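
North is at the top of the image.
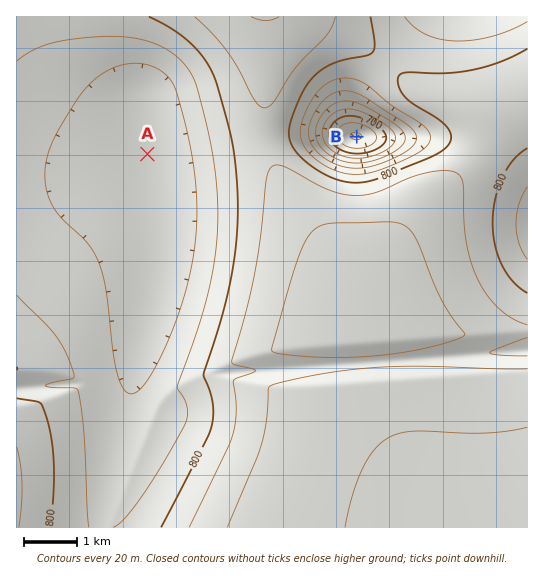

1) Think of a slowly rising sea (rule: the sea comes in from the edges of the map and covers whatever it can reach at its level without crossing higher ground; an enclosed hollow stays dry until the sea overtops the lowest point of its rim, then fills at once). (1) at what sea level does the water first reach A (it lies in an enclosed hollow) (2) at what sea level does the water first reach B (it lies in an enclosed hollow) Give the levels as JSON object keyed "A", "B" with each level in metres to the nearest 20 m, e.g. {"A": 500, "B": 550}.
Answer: {"A": 760, "B": 800}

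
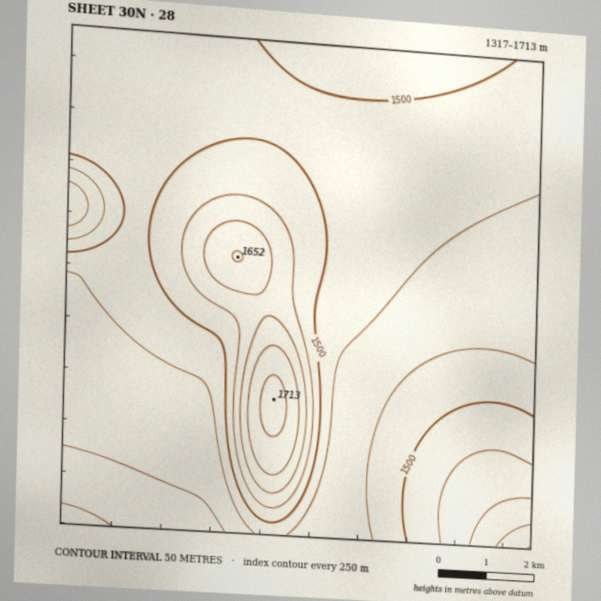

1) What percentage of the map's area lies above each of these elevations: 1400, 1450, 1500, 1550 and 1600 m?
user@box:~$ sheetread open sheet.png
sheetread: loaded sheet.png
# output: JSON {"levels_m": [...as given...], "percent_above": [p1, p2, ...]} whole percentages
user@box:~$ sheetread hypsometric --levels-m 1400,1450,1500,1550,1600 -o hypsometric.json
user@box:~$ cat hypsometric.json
{"levels_m": [1400, 1450, 1500, 1550, 1600], "percent_above": [96, 74, 32, 15, 7]}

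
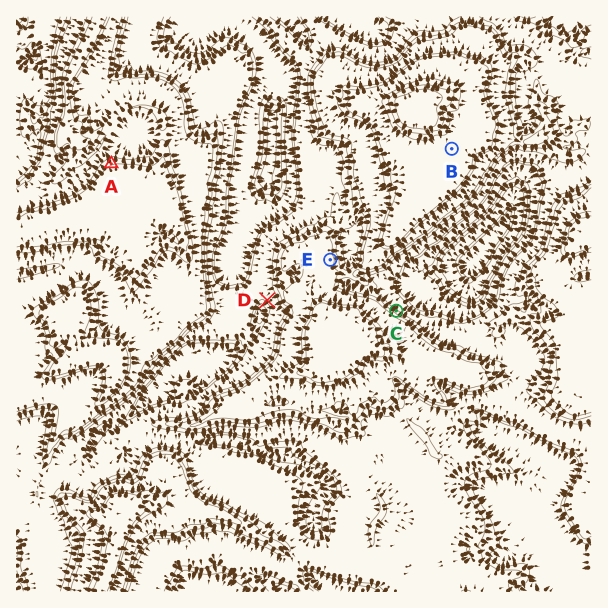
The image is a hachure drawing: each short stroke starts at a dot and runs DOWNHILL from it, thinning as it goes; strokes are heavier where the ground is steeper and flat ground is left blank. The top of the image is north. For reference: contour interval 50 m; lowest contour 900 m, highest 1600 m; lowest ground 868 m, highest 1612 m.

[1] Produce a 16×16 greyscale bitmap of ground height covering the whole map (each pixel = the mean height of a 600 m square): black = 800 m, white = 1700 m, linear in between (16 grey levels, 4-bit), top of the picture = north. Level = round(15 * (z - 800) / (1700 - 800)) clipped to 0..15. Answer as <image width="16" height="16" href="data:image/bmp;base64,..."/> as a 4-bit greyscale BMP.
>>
<image width="16" height="16" href="data:image/bmp;base64,Qk32AAAAAAAAAHYAAAAoAAAAEAAAABAAAAABAAQAAAAAAIAAAAATCwAAEwsAABAAAAAAAAAAAAAAABEREQAiIiIAMzMzAERERABVVVUAZmZmAHd3dwCIiIgAmZmZAKqqqgC7u7sAzMzMAN3d3QDu7u4A////AHioZndnd3dVeLmIh3d3dlZ4q5h3Z3d1V3d4l3Z3d3ZWiXeHh4h3dniZp2iZqZmIiau5Znm7qZiJq6mYebuXZ4maqph5mXU2maq7p2iYliOKu7u4Voi6c2qau6hVebumaIuqqFWJvLmIiqqXZZvdyYd6mHdmmau5d3mnZmZ2eJh2"/>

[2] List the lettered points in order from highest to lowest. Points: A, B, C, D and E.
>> B A E C D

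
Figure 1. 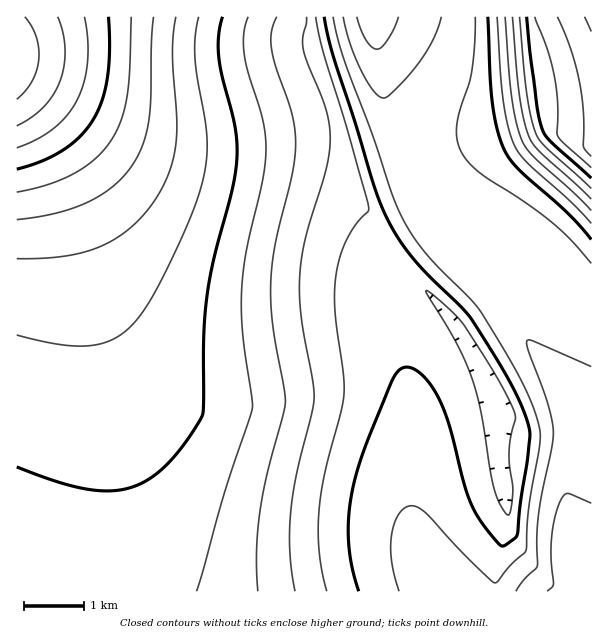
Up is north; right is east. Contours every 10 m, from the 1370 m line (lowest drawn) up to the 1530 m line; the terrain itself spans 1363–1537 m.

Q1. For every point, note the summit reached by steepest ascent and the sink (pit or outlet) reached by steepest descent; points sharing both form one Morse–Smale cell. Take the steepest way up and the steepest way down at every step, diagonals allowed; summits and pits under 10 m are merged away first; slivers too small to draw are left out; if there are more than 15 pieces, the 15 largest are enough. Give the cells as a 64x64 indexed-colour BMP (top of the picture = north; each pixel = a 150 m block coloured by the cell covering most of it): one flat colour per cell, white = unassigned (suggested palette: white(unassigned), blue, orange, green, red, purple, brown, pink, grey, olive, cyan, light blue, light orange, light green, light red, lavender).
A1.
<image width="64" height="64" href="data:image/bmp;base64,Qk12CAAAAAAAAHYAAAAoAAAAQAAAAEAAAAABAAQAAAAAAAAIAAATCwAAEwsAABAAAAAAAAAA////ALR3HwAOf/8ALKAsACgn1gC9Z5QAS1aMAMJ34wB/f38AIr28AM++FwDox64AeLv/AIrfmACWmP8A1bDFABEREREREREREREREREREREREREREREREREREREREREzERERERERERERERERERERERERERERERERERERERERETMRERERERERERERERERERERERERERERERERERERERERMxERERERERERERERERERERERERERERERERERERERERMzEREREREREREREREREREREREREREREREREREREREREzMRERERERERERERERERERERERERERERERERERERERETMxERERERERERERERERERERERERERERERERERERERERMzEREREREREREREREREREREREREREREREREREREREREzMRERERERERERERERERERERERERERERERERERERERETMxERERERERERERERERERERERERERERERERERERERERMzEREREREREREREREREREREREREREREREREREREREREzMRERERERERERERERERERERERERERERERERERERERERMxEREREREREREREREREREREREREREREREREREREREREzERERERERERERERERERERERERERERERERERERERERETMRERERERERERERERERERERERERERERERERERERERERMxEREREREREREREREREREREREREREREREREREREREREzERERERERERERERERERERERERERERERERERERERERETMRERERERERERERERERERERERERERERERERERERERERMxEREREREREREREREREREREREREREREREREREREREREzEREREREREREREREREREREREREREREREREREREREREzMRERERERERERERERERERERERERERERERERERERERETMxERERERERERERERERERERERERERERERERERERERERMzERERERERERERERERERERERERERERERERERERERERMzMREREREREREREREREREREREREREREREREREREREREzMxEREREREREREREREREREREREREREREREREREREREzMzEREREREREREREREREREREREREREREREREREREREzMzMRERERERERERERERERERERERERERERERERERERETMzMxERERERERERERERERERERERERERERERERERERETMzMzERERERERERERERERERERERERERERERERERERERMzMzMRERERERERERERERERERERERERERERERERERERMzMzMxERERERERERERERERERERERERERERERERERERMzMzMzERERERERERERERERERERERERERERERERERERMzMzMzMREREREREREREREREREREREREREREREREREREzMzMzMxEREREREREREREREREREREREREREREREREREzMzMzMzEREREREREREREREREREREREREREREREREREzMzMzMzMREREREREREREREREREREREREREREREREREzMzMzMzMxEREREREREREREREREREREREREREREREREzMzMzMzMzEREREREREREREREREREREREREREREREREzMzMzMzMzMREREREREREREREREREREREREREREREREzMzMzMzMzMxEREREREREREREREREREREREREREREREzMzMzMzMzMzEREREREREREREREREREREREREREREREzMzMzMzMzMzMREREREREREREREREREREREREREREREzMzMzMzMzMzMxERERERERERERERERERERERERERERETMzMzMzMzMzMzERERERERERERERERERERERERERERETMzMzMzMzMzMzMRERERERERERERERERERERERERERERMzMzMzMzMzMzMxERERERERERERERERERERERERIhERMzMzMzMzMzMzMzEREREREREREREREREREREREiIiIiEzMzMzMzMzMzMzMRERERERERERERERERERIiIiIiIiIkQzMzMzMzMzMzMxERERERERERESIiIiIiIiIiIiIiIkRERDMzMzMzMzMzERERERERERIiIiIiIiIiIiIiIiIiRERERDMzMzMzMzMREREREREiIiIiIiIiIiIiIiIiIiJEREREREMzMzMzMxERERERIiIiIiIiIiIiIiIiIiIiIkREREREREQzMzMzERERERIiIiIiIiIiIiIiIiIiIiIkREREREREREREREQRERESIiIiIiIiIiIiIiIiIiIiIiRERERERERERERERBEREiIiIiIiIiIiIiIiIiIiIiIiJEREREREREREREREEREiIiIiIiIiIiIiIiIiIiIiIiIkREREREREREREREQRIiIiIiIiIiIiIiIiIiIiIiIiIiRERERERERERERERCIiIiIiIiIiIiIiIiIiIiIiIiIiJEREREREREREREREIiIiIiIiIiIiIiIiIiIiIiIiIiJEREREREREREREREQiIiIiIiIiIiIiIiIiIiIiIiIiIkRERERERERERERERCIiIiIiIiIiIiIiIiIiIiIiIiIiREREREREREREREREIiIiIiIiIiIiIiIiIiIiIiIiIiJEREREREREREREREQiIiIiIiIiIiIiIiIiIiIiIiIiIkRERERERERERERERCIiIiIiIiIiIiIiIiIiIiIiIiIiRERERERERERERERE"/>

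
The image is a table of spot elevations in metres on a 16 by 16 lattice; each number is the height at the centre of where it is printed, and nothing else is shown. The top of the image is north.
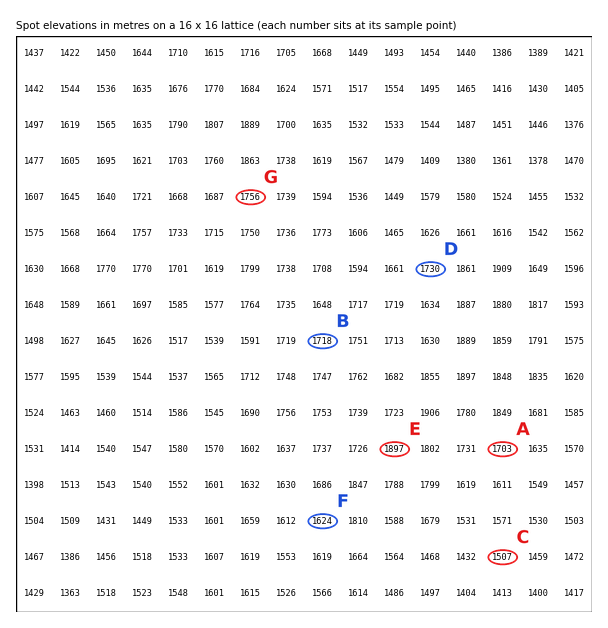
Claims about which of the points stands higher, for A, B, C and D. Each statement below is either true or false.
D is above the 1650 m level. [true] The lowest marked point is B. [false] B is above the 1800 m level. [false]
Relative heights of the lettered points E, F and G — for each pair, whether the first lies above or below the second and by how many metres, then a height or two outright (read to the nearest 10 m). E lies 280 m above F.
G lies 140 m above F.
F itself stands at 1620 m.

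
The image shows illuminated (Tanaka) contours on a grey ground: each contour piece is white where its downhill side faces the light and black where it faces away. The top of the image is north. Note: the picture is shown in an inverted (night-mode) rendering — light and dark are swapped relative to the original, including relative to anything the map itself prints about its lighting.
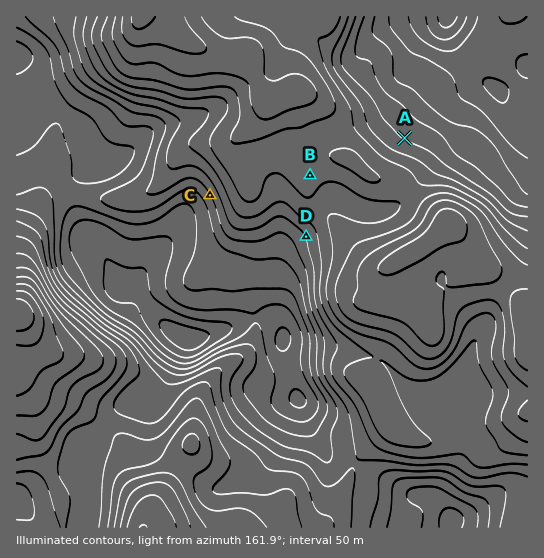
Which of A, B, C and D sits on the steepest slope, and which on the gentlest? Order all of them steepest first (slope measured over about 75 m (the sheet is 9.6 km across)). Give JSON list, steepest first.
["C", "D", "A", "B"]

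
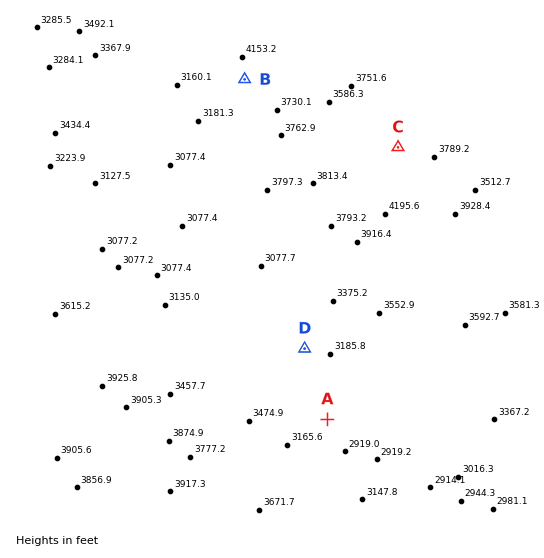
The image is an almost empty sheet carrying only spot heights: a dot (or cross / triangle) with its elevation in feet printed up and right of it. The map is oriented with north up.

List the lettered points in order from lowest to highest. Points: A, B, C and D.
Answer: A D C B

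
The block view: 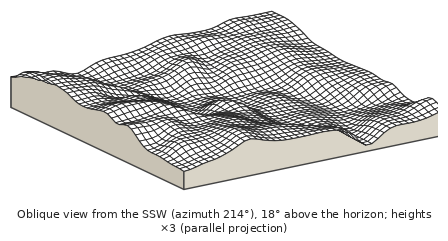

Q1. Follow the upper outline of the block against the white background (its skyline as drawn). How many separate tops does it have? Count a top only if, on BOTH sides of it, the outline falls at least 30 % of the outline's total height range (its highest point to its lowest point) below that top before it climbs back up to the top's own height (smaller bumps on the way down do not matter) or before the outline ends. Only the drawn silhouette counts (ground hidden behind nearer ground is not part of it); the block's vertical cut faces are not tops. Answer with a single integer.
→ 1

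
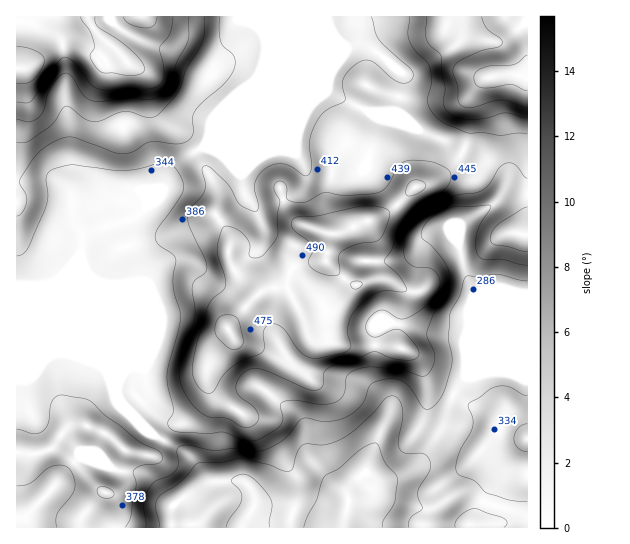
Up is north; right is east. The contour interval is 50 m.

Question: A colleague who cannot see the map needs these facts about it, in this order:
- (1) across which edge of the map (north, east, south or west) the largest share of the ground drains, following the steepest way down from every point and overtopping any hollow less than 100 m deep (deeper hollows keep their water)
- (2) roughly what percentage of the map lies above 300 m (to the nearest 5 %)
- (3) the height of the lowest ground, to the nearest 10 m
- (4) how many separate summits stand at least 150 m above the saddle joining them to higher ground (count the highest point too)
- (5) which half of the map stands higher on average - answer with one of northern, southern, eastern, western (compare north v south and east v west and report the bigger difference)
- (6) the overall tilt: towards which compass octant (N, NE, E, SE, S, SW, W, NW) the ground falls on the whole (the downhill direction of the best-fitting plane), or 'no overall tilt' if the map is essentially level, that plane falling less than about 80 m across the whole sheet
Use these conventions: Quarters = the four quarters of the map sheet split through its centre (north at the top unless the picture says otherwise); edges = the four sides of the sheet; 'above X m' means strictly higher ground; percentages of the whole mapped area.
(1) The largest share of the runoff leaves by the southern edge.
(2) About 85 % of the map lies above 300 m.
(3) About 160 m is the lowest elevation on the sheet.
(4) Counting only tops that stand 150 m proud, the map has 2 summits.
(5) Taken as a whole, the northern half is higher than the southern.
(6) Overall the map slopes down towards the south.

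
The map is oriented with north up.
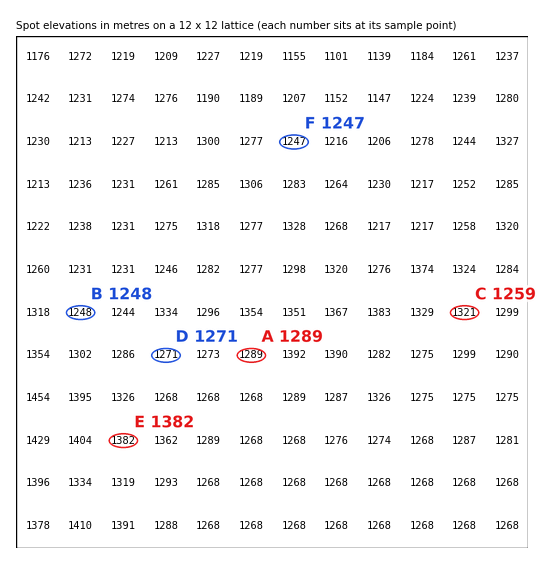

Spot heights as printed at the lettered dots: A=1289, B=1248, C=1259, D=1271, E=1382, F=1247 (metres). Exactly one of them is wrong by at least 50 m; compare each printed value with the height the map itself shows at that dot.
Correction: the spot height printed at C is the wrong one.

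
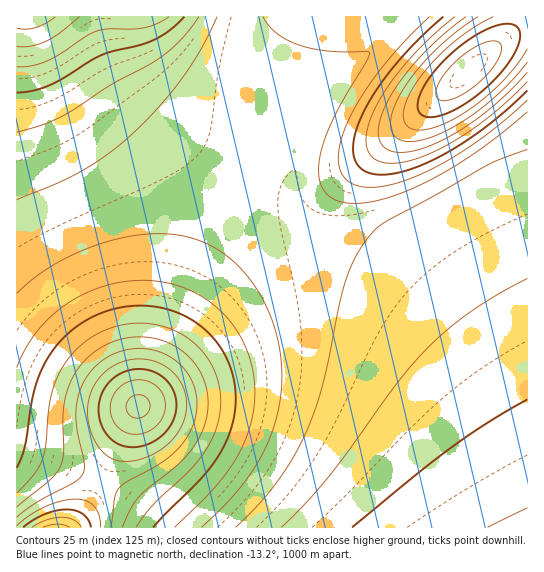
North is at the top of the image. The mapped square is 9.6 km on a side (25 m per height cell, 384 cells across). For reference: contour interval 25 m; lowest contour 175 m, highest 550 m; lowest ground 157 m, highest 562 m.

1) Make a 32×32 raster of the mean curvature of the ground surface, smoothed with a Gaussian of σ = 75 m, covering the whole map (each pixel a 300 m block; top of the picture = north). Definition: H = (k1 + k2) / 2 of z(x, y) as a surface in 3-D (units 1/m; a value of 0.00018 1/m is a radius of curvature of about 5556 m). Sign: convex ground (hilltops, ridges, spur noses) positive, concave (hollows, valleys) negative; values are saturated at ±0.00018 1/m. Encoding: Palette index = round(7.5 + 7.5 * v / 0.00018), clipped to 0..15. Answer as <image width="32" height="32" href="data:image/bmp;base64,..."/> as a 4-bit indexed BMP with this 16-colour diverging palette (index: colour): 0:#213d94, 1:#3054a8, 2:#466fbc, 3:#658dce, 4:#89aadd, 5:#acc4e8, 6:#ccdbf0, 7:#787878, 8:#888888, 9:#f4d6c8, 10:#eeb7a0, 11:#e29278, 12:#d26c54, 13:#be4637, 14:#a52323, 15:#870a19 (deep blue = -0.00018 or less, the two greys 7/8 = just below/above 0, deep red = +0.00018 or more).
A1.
<image width="32" height="32" href="data:image/bmp;base64,Qk12AgAAAAAAAHYAAAAoAAAAIAAAACAAAAABAAQAAAAAAAACAAATCwAAEwsAABAAAAAAAAAAlD0hAKhUMAC8b0YAzo1lAN2qiQDoxKwA8NvMAHh4eACIiIgAyNb0AKC37gB4kuIAVGzSADdGvgAjI6UAGQqHAGneyYd3d3d3d3d3d3d3d3dFeIiHd3d3d3d3d3d3d3d3VVZ3d3d3d3d3d3d3d3d3d1VWZ3iHd3d3d3d3d3d3d3dmZniJmId3d3d3d3d3d3d3ZmeJvLqYd3d3d3d3d3d3d3d4m+/8qId3d3d3d3d3d3d3eKz//rmHd3d3d3d3d3d3d3ic//25h3d3d3d3d3d3d3d4ms3bmHd3d3d3d3d3d3d3d4maqYh3d3d3d3d3d3d3d3d4iIh3d3d3d3d3d3d3d3d3d3d3d3d3d3d3d3d3d3d3d3d3d3d3d3d3d3d3d3d3d3d3d3d3d3d3d3d3d3d3d3d3d3d3d3d3d3d3d3d3d3d3d3d3d3d3d3d3d3d3d3d3d3d3d3d3d3d3d3d3d3d3d3d3d3d3d3d3d3Zmd3d3d3eHd3d3d3d3d3d3ZURXd3d3iHd3d3d3d3d2eIhlM1d3d4iIiHd3d3d3dniamGMSZ3eIiIiIiIh3d3Zoq7uXQRR3iIiIiIiIiId2V5vdyoUgN4iIiIiIiIiIh0V63v7JUgKIiIiIiIiIiIhjWL7//ZYwiIiIiIiIiIiIdCWM///ac3iIiIiIiIiIiIciWM///qd3iIiIiIiIiIiIYSWc///rd4iZiIiZmIiIiHUSWM///mZ4mYiImZmIiIiHUBSL7/9VeJmHeJqpiIiIiHUBR73/"/>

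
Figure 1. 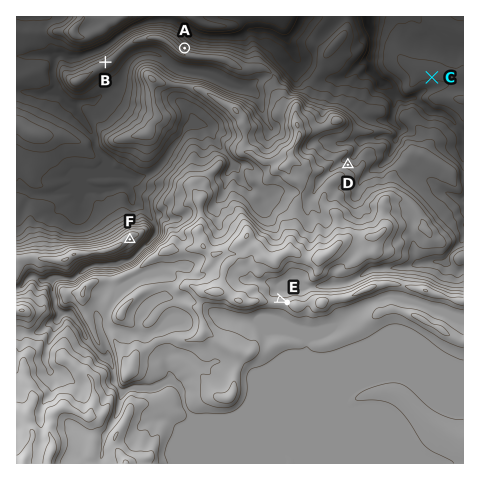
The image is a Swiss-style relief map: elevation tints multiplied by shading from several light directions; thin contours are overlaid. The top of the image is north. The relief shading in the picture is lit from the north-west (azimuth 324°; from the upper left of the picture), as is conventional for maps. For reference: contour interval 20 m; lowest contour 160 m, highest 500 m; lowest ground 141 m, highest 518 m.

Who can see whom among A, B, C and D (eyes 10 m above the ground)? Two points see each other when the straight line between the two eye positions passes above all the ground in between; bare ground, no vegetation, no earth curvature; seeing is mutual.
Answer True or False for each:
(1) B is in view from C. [False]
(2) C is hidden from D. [False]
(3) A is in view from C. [True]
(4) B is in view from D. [False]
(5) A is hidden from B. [True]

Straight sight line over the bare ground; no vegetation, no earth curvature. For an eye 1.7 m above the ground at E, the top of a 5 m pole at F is hidden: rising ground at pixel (263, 293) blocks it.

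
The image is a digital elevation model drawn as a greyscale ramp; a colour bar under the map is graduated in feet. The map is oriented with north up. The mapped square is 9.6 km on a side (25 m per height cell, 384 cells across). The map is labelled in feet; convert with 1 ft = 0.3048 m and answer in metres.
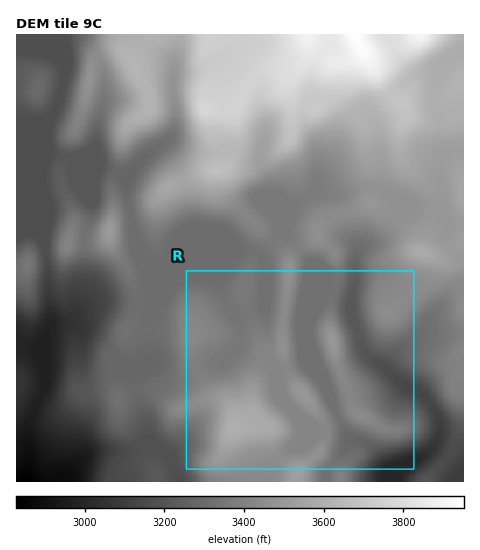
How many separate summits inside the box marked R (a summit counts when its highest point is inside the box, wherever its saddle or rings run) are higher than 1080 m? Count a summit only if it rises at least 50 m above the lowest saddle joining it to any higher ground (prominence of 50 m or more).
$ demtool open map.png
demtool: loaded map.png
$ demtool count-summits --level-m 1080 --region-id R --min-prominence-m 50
1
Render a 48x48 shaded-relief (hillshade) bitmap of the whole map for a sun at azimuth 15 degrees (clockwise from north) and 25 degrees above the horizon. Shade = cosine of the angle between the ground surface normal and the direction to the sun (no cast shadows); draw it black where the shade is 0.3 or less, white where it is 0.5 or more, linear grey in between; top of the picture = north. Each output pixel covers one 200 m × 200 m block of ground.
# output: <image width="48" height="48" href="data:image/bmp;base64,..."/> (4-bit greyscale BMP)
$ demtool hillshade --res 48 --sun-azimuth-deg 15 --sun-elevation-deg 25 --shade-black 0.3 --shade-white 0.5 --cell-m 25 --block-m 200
<image width="48" height="48" href="data:image/bmp;base64,Qk32BAAAAAAAAHYAAAAoAAAAMAAAADAAAAABAAQAAAAAAIAEAAATCwAAEwsAABAAAAAAAAAAAAAAABEREQAiIiIAMzMzAERERABVVVUAZmZmAHd3dwCIiIgAmZmZAKqqqgC7u7sAzMzMAN3d3QDu7u4A////AGd3d3iJmYiapzATVniIiqqIvJiJme/YeXd3d3iZmYirp0JFV3iIm8pnzIZmec7ZiHd2ZmeJmZm7l2iXZnd3retnzJYxE2nLh4dmZmVWd4mpdnmXZVVWi8u5q7kwAAOKl4dmZlQyNHiGRWd3ZlVVaJq6qYUQAAJphndmVUMzNXh0M0Z3iId4mqmbpjE2h2eIdXd2ZUNFV4dkMjVomqq9/JeMpDWt/t22M3iYdURVZ4dVZlVnm7vv+mWuhYzv//+zAYiahVZWeZdXu6h4vcz+t1nsd73d7/1wA5iah4h3q6iKvMu83t3blp/6aLzd7cgxR6qpmaqIq6qqqavO7c3Kmv/Ias7+yWMTeMupmruYqpqqmIq83M26nP2WbP/9hCIlicypirqYmZmZh3mqu8upi9qEff/IVEVomcuZibqZmIiId3iZmrqpe7ljnutkVniaqamZibqqh4iHd3iIiZqpm6lVvsczR4maqYeJirq6iJmIiImZmZq6rKhp77UzNXmZmWVoiamaqpmZiJqquqq6q6id/5QzRWiYhyNXZ4iKuqmZmaq8ypu6qqm+/XRGd2eIdhNmVniJqZmZmru8qJqpmamtynV5mHZ3dyWHV3eId4mZq8zMqJmYmambqXeaqYZWeFeXZ3d2VomZm83LqZmYiJmZmIiaqZhlaWeHVWZkNYmZmru6qqqYeZqZmIeZmIh2Z4iXMkQyJqqZmZmZmqqYiqqXeHaIh2VVZru3ISIQKLqZmZmZmqqXnKhlaHeIdURXmO/XM0QgSrmImZmZmamIrZU2qXmphnirqO/IeIhTa6h4mZmZmXZou4VZuXeIibzLqLyoq6qXm6dneZmZl1V5qYial1VWisy6qZqZrLvMzJZVVnd2VFiqmZqpdlRGiqqqmZmZm+7u7IQ0REQiNIu6mau6mGVomqqph5mYi/7M7IVEQyESNqypmZvMuoeJmZmZhpmYe9qa3JiGVDIjRomZiIq6qZmqmHeJh5mXi6mJy6q6h2QzRERnZ3mYh4mYdmeZiJmYmpmbuavNyoVERUNEVniIdmd3ZniYiZmZqpmahove7JiIiIdTNWh3d3d3Z4mYmpmaqImXM2m97Kqrupl0Ild2d3eHeJmZmpmZc0eEETWL3KiJmYmHMldmZmeHZ4iIiZmYUiVzEiI2mWVXd4iIdmVVVWd2Znd3d5mYh2ZURTACVTJGVXh3eHMkVWh2ZmZ3d5iIqoZmeXQiRBFFVnZlZ3MjVniGd3iYiHZXqodnm6hndBN4iIZDV3ZlVoh2eJqpmWRXmYd4mZiblDeqqZdTR4mHVWdmiqqpiHd4mYd3ZVespWmqqpdmZ4h2ZEMlm7qpmImqmZiHQ0i7l4qqqqh3eHZURDAEirqpmZrMuZmWM2m6mHiqqqmIiHVURDI1Z5qqqrzuuYmVJYqqh2eaqaqZmXZndkR4dleJqszLqGmUN6qpdmeJmZqqmHeJl2erlSJHmqqpmHqVeqqXZmeImZmZh2eKlnvcljAUaJmZmIuXm6mHZmiImZmYh2eZdYzrhjETWA=="/>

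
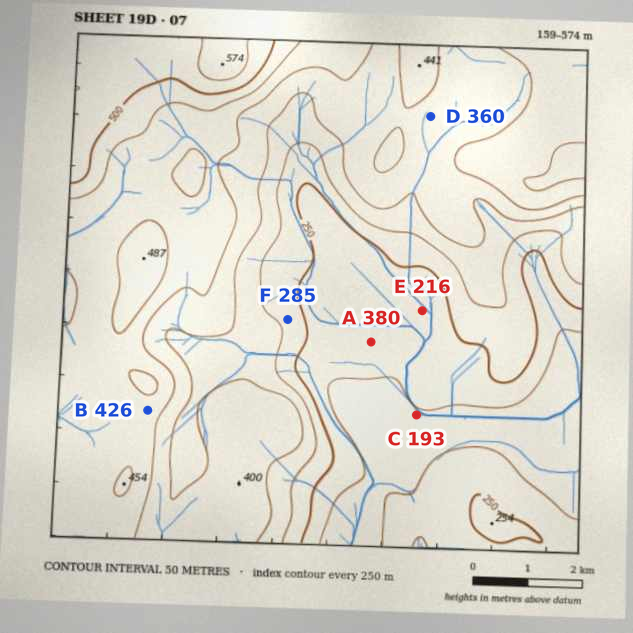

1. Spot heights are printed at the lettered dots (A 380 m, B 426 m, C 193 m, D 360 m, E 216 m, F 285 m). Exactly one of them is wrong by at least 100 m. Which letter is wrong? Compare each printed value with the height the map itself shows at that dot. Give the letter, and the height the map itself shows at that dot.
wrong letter A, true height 230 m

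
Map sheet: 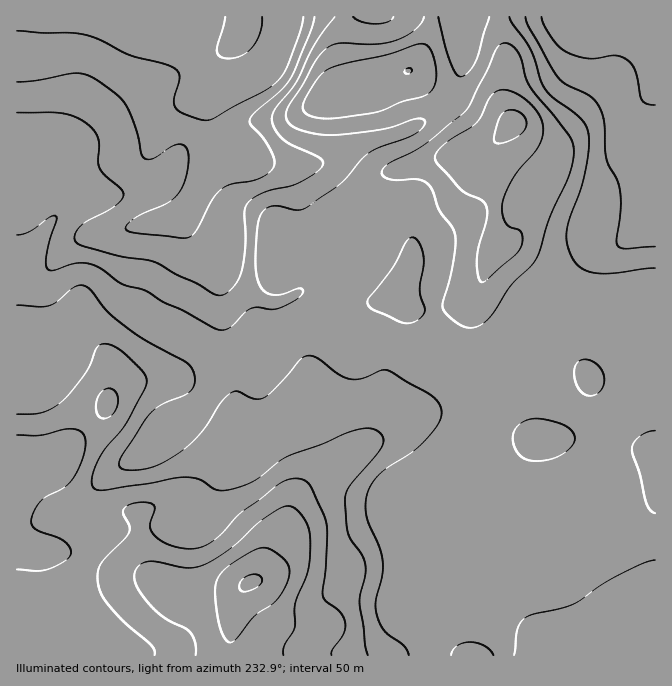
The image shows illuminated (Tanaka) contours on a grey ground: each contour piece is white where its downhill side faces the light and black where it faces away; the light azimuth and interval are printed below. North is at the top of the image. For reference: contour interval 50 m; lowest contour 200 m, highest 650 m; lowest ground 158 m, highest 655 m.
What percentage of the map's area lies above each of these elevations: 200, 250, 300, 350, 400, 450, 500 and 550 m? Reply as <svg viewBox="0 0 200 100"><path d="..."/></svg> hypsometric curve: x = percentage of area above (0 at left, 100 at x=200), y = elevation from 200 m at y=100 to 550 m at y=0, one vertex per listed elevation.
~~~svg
<svg viewBox="0 0 200 100"><path d="M194 100l-13-14-16-15-18-14-69-14-38-14-22-15-10-14"/></svg>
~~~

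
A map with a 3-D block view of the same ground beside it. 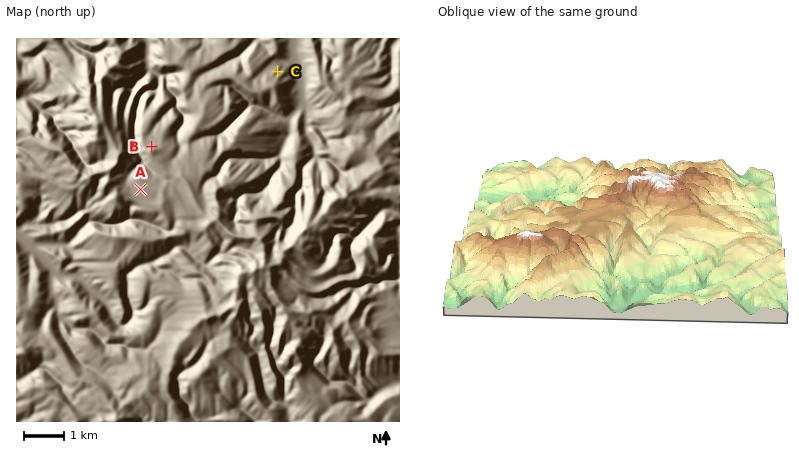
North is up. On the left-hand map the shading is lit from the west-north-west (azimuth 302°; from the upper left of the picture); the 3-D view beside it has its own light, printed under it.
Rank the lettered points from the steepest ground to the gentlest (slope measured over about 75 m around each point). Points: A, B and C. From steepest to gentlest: C B A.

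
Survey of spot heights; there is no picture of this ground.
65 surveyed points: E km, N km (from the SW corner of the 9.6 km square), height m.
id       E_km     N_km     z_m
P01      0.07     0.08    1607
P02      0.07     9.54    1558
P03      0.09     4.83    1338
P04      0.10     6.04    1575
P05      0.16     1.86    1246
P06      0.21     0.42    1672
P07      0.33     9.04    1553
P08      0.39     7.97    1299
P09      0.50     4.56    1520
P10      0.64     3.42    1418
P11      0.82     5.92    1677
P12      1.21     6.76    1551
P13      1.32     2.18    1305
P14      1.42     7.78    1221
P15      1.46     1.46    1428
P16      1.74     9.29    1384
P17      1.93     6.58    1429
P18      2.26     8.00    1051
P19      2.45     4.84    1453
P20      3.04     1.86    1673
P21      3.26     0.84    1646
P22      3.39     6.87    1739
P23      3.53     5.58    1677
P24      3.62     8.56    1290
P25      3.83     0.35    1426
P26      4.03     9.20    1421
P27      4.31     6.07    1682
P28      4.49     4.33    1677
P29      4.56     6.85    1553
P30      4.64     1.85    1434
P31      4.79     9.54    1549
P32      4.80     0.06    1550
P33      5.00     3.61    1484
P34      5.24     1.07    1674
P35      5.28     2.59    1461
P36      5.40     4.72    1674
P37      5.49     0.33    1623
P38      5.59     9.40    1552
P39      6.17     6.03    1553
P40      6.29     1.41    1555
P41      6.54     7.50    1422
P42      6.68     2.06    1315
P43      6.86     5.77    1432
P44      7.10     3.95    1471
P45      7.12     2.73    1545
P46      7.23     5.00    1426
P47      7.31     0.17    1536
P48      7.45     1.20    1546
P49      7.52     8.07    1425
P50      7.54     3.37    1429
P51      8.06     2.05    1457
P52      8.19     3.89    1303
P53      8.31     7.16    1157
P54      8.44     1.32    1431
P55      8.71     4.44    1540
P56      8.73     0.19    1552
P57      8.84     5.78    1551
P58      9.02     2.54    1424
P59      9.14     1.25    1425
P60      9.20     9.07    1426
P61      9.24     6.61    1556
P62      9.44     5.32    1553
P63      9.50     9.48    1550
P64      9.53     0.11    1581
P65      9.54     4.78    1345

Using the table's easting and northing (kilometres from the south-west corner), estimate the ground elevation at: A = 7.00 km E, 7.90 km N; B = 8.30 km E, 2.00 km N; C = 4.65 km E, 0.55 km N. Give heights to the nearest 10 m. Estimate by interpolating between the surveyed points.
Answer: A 1420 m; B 1460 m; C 1670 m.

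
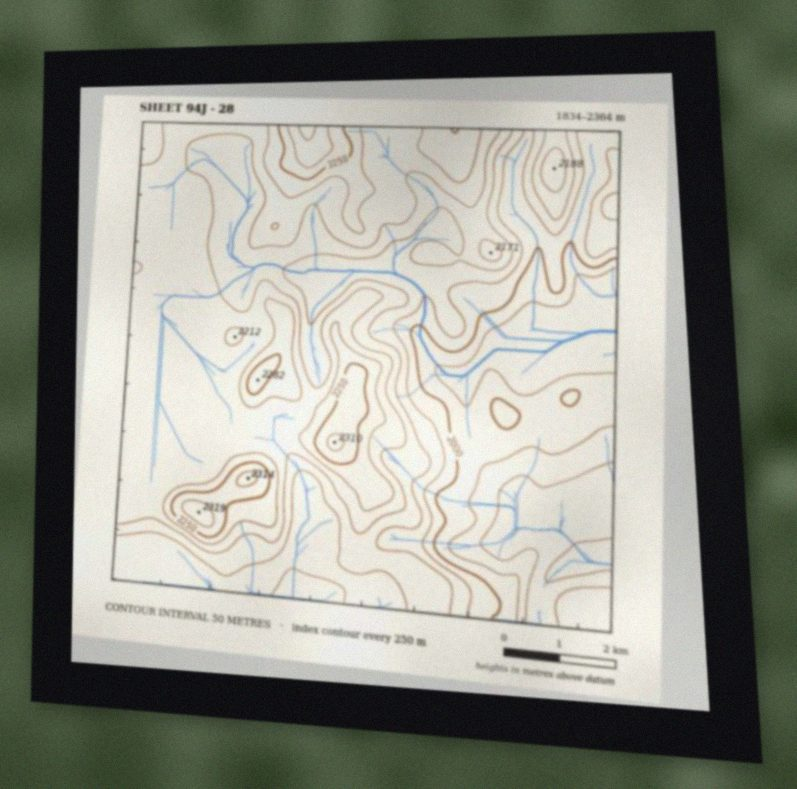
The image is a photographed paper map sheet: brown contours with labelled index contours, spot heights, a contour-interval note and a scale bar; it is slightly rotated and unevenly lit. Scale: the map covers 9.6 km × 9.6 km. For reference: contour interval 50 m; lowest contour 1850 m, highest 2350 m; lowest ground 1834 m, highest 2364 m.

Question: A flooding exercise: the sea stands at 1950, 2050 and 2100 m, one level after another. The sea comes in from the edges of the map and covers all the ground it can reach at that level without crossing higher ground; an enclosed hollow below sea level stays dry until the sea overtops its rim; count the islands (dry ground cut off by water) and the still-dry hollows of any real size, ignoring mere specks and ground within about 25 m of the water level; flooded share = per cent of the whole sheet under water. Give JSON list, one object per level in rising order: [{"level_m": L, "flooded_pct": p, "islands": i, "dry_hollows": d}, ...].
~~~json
[{"level_m": 1950, "flooded_pct": 13, "islands": 0, "dry_hollows": 0}, {"level_m": 2050, "flooded_pct": 28, "islands": 0, "dry_hollows": 0}, {"level_m": 2100, "flooded_pct": 42, "islands": 0, "dry_hollows": 0}]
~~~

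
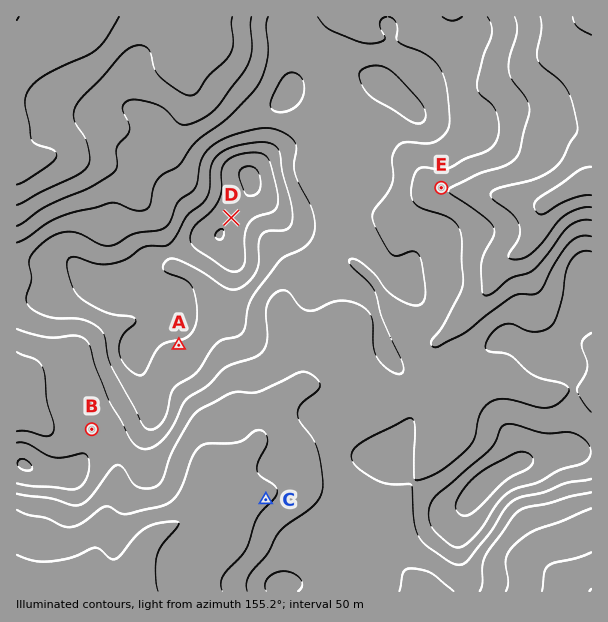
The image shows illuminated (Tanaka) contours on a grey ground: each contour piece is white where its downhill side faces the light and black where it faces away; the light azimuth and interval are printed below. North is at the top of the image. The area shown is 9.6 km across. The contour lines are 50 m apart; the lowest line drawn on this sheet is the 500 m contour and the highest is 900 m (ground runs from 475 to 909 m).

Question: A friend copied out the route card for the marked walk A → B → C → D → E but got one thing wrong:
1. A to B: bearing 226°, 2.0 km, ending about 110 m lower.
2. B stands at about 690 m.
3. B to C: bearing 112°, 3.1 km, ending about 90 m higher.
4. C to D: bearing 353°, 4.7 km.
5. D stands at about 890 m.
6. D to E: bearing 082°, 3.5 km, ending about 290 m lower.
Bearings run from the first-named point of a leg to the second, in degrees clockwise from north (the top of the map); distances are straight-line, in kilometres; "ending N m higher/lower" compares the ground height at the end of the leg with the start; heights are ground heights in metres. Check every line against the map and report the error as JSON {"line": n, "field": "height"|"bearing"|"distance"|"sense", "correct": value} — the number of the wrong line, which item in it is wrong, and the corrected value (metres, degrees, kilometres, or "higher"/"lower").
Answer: {"line": 3, "field": "sense", "correct": "lower"}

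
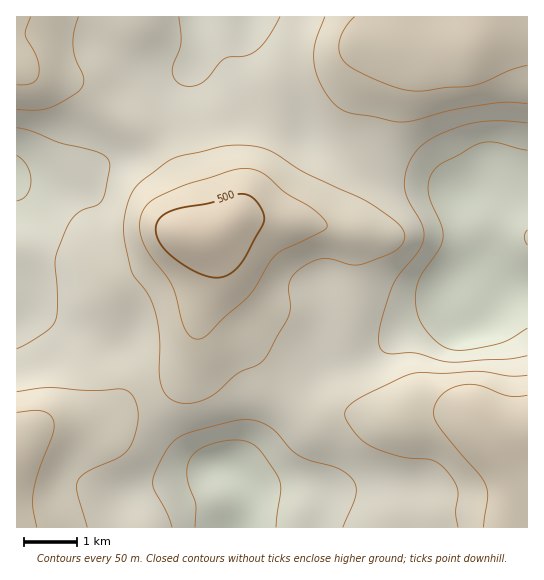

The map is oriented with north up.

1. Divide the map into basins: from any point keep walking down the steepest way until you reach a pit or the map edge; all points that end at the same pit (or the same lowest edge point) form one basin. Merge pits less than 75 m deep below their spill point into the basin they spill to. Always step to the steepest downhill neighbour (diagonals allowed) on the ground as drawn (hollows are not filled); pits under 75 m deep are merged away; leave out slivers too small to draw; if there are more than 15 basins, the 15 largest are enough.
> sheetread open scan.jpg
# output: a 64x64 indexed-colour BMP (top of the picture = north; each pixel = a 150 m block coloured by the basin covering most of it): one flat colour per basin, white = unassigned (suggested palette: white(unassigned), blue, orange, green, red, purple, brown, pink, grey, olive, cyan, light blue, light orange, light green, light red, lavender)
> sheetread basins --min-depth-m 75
<image width="64" height="64" href="data:image/bmp;base64,Qk12CAAAAAAAAHYAAAAoAAAAQAAAAEAAAAABAAQAAAAAAAAIAAATCwAAEwsAABAAAAAAAAAA////ALR3HwAOf/8ALKAsACgn1gC9Z5QAS1aMAMJ34wB/f38AIr28AM++FwDox64AeLv/AIrfmACWmP8A1bDFACIiIiIiIiIiIiIiIiIiIiIiIiIiIiIiIiIiIiIiIiIiIiIiIiIiIiIiIiIiIiIiIiIiIiIiIiIiIiIiIiIiIiIiIiIiIiIiIiIiIiIiIiIiIiIiIiIiIiIiIiIiIiIiIiIiIiIiIiIiIiIiIiIiIiIiIiIiIiIiIiIiIiIiIiIiIiIiIiIiIiIiIiIiIiIiIiIiIiIiIiIiIiIiIiIiIiIiIiIiIiIiIiIiIiIiIiIiIiIiIiIiIiIiIiIiIiIiIiIiIiIiIiIiIiIiIiIiIiIiIiIiIiIiIiIiIiIiIiIiIiIiIiIiIiIiIiIiIiIiIiIiIiIiIiIiIiIiIiIiIiIiIiIiIiIiIiIiIiIiIiIiIiIiIiIiIiIiIiIiIiIiIiIiIiIiIiIiIiIiIiIiIiIiIiIiIiIiIiIiIiIiIiIiIiIiIiIiIiIiIiIiIiIiIiIiIiIiIiIiIiIiIiIiIiIyIiIiIiIiIiIiIiIiIiIiIiIiIiIiIiIiIiIiIiIiIjMyIiIiIiIiIiIiIiIiIiIiIiIiIiIiIiIiIiIiIRERMzMzMzMzIiIiIiIiIiIiIiIiIiIiIiIhIiIiIiIREREzMzMzMzMyIiIiIiIiIiIiIiIRERERERERERERERERETMzMzMzMzMiIiIiIiIiIiIiIRERERERERERERERERERMzMzMzMzMzMiIiIiIiIiIiIREREREREREREREREREREzMzMzMzMzMzMyIiIiIiIiERERERERERERERERERERETMzMzMzMzMzMzMiIiIiIiERERERERERERERERERERERMzMzMzMzMzMzMzIiIiIiEREREREREREREREREREREREzMzMzMzMzMzMzMyIiIiIRERERERERERERERERERERETMzMzMzMzMzMzMzIiIiIRERERERERERERERERERERERMzMzMzMzMzMzMzMiIiIhEREREREREREREREREREREREzMzMzMzMzMzMzMzIiIhERERERERERERERERERERERETMzMzMzMzMzMzMzMiIRERERERERERERERERERERERERMzMzMzMzMzMzMzMyIREREREREREREREREREREREREREzMzMzMzMzMzMzMzIRERERERERERERERERERERERERETMzMzMzMzMzMzMzMhERERERERERERERERERERERERERMzMzMzMzMzMzMzMzEREREREREREREREREREREREREREzMzMzMzMzMzMzMzMRERERERERERERERERERERERERETMzMzMzMzMzMzMzMxERERERERERERERERERERERERERMzMzMzMzMzMzMzMzMREREREREREREREREREREREREREzMzMzMzMzMzMzMzMxERERERERERERERERERERERERETMzMzMzMzMzMzMzMzERERERERERERERERERERERERERMzMzMzMzMzMzMzMzEREREREREREREREREREREREREREzMzMzMzMzMzMzMzMRERERERERERERERERERERERERETMzMzMzMzMzMzMzERERERERERERERERERERERERERERMzMzMzMzMzMzMzMREREREREREREREREREREREREREREzMzMzMzMzMzMzMRERERERERERERERERERERERERERETMzMzMzMzMzMzMxERERERERERERERERERERERERERERMzMzMzMzMzMzMzEREREREREREREREREREREREREREREzMzMzMzMzMzMzMRERERERERERERERERERERERERERETMzMzMzMzMzMzMxERERERERERERERERERERERERERERMzMzMzMzMzMzMxEREREREREREREREREREREREREREREzMzMzMzMzMzMzERERERERERERERERERERERERERERETMzMzMzMzMzMzERERERERERERERERERERERERERERERMzMzMzMzMzMzEREREREREREREREREREREREREREREREzMzMzMzMzMzMRERERERERERERERERERERERERERERETMzMzMzMzMzMRERERERERERERERERERERERERERERERMzMzMzMzMzMREREREREREREREREREREREREREREREREzMzMzMzMzMRERERERERERERERERERERERERERERERETMzMzMzMzERERERERERERERERERERERERERERERERERMzMzMzMxEREREREREREREREREREREREREREREREREREzMzMzMxERERERERERERERERERERERERERERERERERETMzMzMxERERERERERERERERERERERERERERERERERERMzMzMREREREREREREREREREREREREREREREREREREREzMRERERERERERERERERERERERERERERERERERERERERERERERERERERERERERERERERERERERERERERERERERERERERERERERERERERERERERERERERERERERERERERERERERERERERERERERERERERERERERERERIiIRERERERERERERERERERERERERERERERERERERESIiIiIhERERERERERERERERERERERERERERERERERERIiIiIiIREREREREREREREREREREREREREREREREREREiIiIiIiERERERERERERERERERERERERERERERERERESIiIiIiIiIi"/>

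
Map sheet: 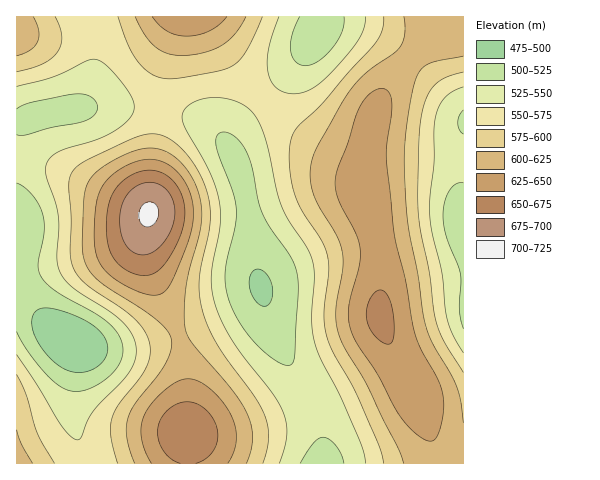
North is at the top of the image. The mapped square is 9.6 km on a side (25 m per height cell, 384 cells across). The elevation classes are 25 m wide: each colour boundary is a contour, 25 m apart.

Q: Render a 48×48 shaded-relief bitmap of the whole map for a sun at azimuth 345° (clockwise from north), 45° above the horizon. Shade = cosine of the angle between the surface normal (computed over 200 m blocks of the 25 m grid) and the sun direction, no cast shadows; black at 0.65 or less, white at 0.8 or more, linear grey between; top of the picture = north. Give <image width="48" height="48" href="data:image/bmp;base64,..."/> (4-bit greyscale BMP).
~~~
<image width="48" height="48" href="data:image/bmp;base64,Qk32BAAAAAAAAHYAAAAoAAAAMAAAADAAAAABAAQAAAAAAIAEAAATCwAAEwsAABAAAAAAAAAAAAAAABEREQAiIiIAMzMzAERERABVVVUAZmZmAHd3dwCIiIgAmZmZAKqqqgC7u7sAzMzMAN3d3QDu7u4A////AHd3dmZmVVVEQzMzMzMzMzRFVWZlVVVWZ2d3d2ZmZVVURDMzMzMzM0RFVVVVVVVVZmZ3dmZmZmZmVVRERERERERFVVVVVEVVVmZmZmZ3d3d3dmZVVVVVVVVVVVVURERFVVZmZ3d3iIiIh3dmZmZlVVVVVVVEREREVVVmd3iJmZmZmYh3d2ZmZmZVVVVEREREVVZneImaqqqqqZiId3d3ZmZVVVVEVVVVVWZ3iJqqu7u6qZmIiHd3d2ZVVURFVVVVVnd4iaq7u7uqqZmIiIh3d2ZVRERFVWZmZniImaqru7qqmZiIiIh3d2ZURERFVmZ3d4iImZqqqqmZmIiIiIh3d2VURDREVmd3eIiIiIiIiIiIh3d3d4h3d2VURDREVmd3iId3d3d2ZmZmd3d3d3d3d2ZVRERFVmZ3d3dmVVVERFVVZmZ3d3d3d2ZlVURFVWZnd2ZUQzIiIzNEVWZnd3d3d3ZmZVVVVVZmZlVDMhEQESI0RVZmd3d3d3d3dmZlVVVVVVQyIQAAABIjRFVmZnd3d3d3d3dmVVVVVEQyEQAAABEjNEVVZmZmd3eIiId2ZVRERFQzIRAAABEiM0RVVWZmZ3eIiIh3ZVRERFVEMyEREREiIzNEVVVWZnd4iIh3ZVVFVWZVVEMyIiIRIiIzRFVVVmZ3iIh3ZVVVVXdmZlVEMyIRERIjNEVVVVZmd3d3ZlVVZnd3d2ZVRDIhEBEiNERERFVWZndmZVVWZnd4d3dmVEMhEAESNERERERVVmZmZVVWZnd3d3d3ZUQyEQESNEVUREREVVVlVVVVZmZ3d3d3dlVDIREjNFVVRERERVVVVVRVVVVmZ3eIh3ZUMyIzRVVVVERERVVVVUREREVVZniIiId2VENEVVZVVURFVVVVVERERERFZniZmpmIdlVVVmZlVVVVVmZVVEQzM0RFZ3iaq7uph2ZmZmZmZmZmZmZlVEQzM0VWZ4mrvMy7qYdmZmZmZmZnd2ZlVERERFZneJq7zd3LqYd2ZmZmZnd3d3ZlVERERWd4iaq8zd3Muod2ZlVmZ3d3d3ZlVERFVXeImau8zNzLqYdmVVVWZ3iId3ZVRERFZniJmaq7vMy6qXdlVVVWd4iIh3ZVRERFZneImZqqqqqph3ZUREVWd4iIh3ZVQzRFVmZ3iIiZmZmIdlVEREVWeIiZiHZVQzM0VVVWZnd3d3d2ZURDNEVmeImZmIdlQzMzRDNERVVmZmZlVEMzNEVneJmamYh2VDIiIhIiM0RVVVVUQzMzNEVneJmqqpmHVDIhEQARIjNERVREMyIjNEVmeJmqqqqYZUMhAAABEiNERERDMiIiM0VWeImqu7qYdkMhAAABEjNEVURDMiIiM0RVZ4mau7uphlQhEBESIzRFVVRDIiEiIzRFVniZq7uph2QyESIzNEVVVVRDIhESIjM0RWeJmqqph2VDMkRERVVWVVRDIhERIiMzRFZ4iZmZh2VURFVVZmZmZVRDIhERIiIjNEVmeIiId2ZVVVZmZmZmZVRDIiEREiIjM0RWd4iHdmZVVg=="/>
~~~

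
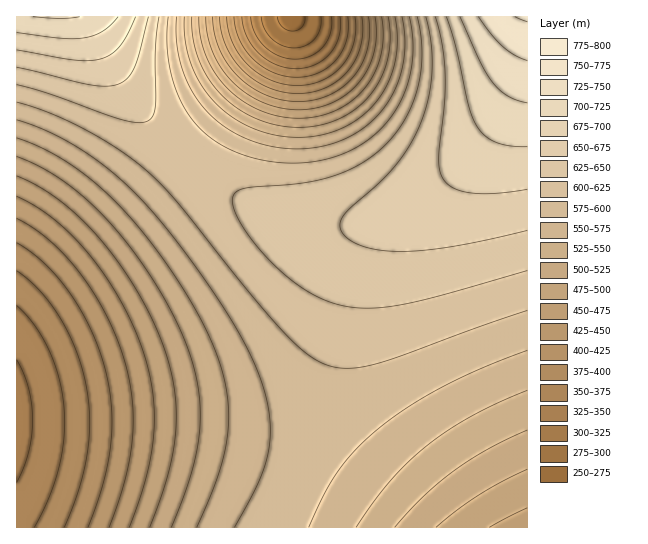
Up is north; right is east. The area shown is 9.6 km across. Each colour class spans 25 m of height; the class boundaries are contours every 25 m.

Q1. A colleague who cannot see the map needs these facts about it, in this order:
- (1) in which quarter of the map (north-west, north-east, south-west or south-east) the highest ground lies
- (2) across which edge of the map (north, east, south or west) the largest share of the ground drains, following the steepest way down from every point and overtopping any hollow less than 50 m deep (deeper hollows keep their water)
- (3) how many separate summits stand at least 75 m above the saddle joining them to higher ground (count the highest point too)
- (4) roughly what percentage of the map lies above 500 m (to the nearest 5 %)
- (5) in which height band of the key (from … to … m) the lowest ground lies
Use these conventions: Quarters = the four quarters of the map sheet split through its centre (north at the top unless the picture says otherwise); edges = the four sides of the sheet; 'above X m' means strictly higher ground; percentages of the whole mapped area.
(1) The highest point lies in the north-east quarter of the map.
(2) The largest share of the runoff leaves by the western edge.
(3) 2 summits rise at least 75 m above their surroundings.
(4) About 75 % of the map lies above 500 m.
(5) Between 250 and 275 m: that is the band holding the lowest ground.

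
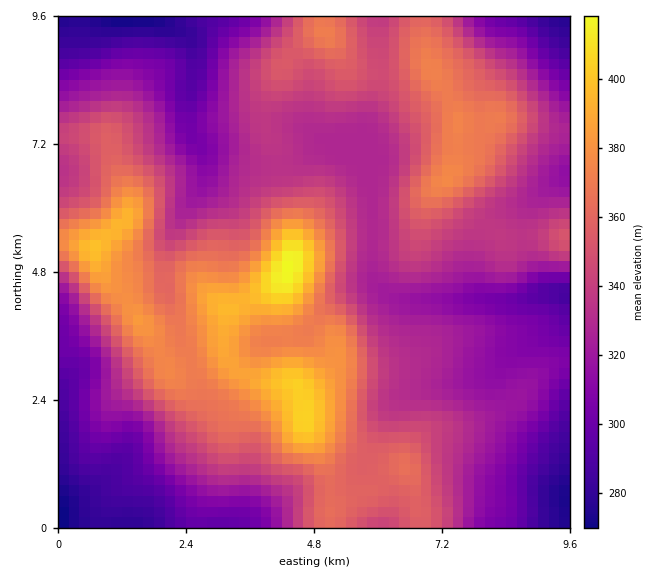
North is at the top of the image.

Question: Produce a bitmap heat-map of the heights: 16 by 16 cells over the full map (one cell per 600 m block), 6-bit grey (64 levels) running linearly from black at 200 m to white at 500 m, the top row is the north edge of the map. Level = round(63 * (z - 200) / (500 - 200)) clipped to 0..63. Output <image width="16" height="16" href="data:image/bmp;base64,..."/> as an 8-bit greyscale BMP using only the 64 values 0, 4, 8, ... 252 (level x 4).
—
<image width="16" height="16" href="data:image/bmp;base64,Qk02BQAAAAAAADYEAAAoAAAAEAAAABAAAAABAAgAAAAAAAABAAATCwAAEwsAAAABAAAAAAAAAAAAAAEBAQACAgIAAwMDAAQEBAAFBQUABgYGAAcHBwAICAgACQkJAAoKCgALCwsADAwMAA0NDQAODg4ADw8PABAQEAAREREAEhISABMTEwAUFBQAFRUVABYWFgAXFxcAGBgYABkZGQAaGhoAGxsbABwcHAAdHR0AHh4eAB8fHwAgICAAISEhACIiIgAjIyMAJCQkACUlJQAmJiYAJycnACgoKAApKSkAKioqACsrKwAsLCwALS0tAC4uLgAvLy8AMDAwADExMQAyMjIAMzMzADQ0NAA1NTUANjY2ADc3NwA4ODgAOTk5ADo6OgA7OzsAPDw8AD09PQA+Pj4APz8/AEBAQABBQUEAQkJCAENDQwBEREQARUVFAEZGRgBHR0cASEhIAElJSQBKSkoAS0tLAExMTABNTU0ATk5OAE9PTwBQUFAAUVFRAFJSUgBTU1MAVFRUAFVVVQBWVlYAV1dXAFhYWABZWVkAWlpaAFtbWwBcXFwAXV1dAF5eXgBfX18AYGBgAGFhYQBiYmIAY2NjAGRkZABlZWUAZmZmAGdnZwBoaGgAaWlpAGpqagBra2sAbGxsAG1tbQBubm4Ab29vAHBwcABxcXEAcnJyAHNzcwB0dHQAdXV1AHZ2dgB3d3cAeHh4AHl5eQB6enoAe3t7AHx8fAB9fX0Afn5+AH9/fwCAgIAAgYGBAIKCggCDg4MAhISEAIWFhQCGhoYAh4eHAIiIiACJiYkAioqKAIuLiwCMjIwAjY2NAI6OjgCPj48AkJCQAJGRkQCSkpIAk5OTAJSUlACVlZUAlpaWAJeXlwCYmJgAmZmZAJqamgCbm5sAnJycAJ2dnQCenp4An5+fAKCgoAChoaEAoqKiAKOjowCkpKQApaWlAKampgCnp6cAqKioAKmpqQCqqqoAq6urAKysrACtra0Arq6uAK+vrwCwsLAAsbGxALKysgCzs7MAtLS0ALW1tQC2trYAt7e3ALi4uAC5ubkAurq6ALu7uwC8vLwAvb29AL6+vgC/v78AwMDAAMHBwQDCwsIAw8PDAMTExADFxcUAxsbGAMfHxwDIyMgAycnJAMrKygDLy8sAzMzMAM3NzQDOzs4Az8/PANDQ0ADR0dEA0tLSANPT0wDU1NQA1dXVANbW1gDX19cA2NjYANnZ2QDa2toA29vbANzc3ADd3d0A3t7eAN/f3wDg4OAA4eHhAOLi4gDj4+MA5OTkAOXl5QDm5uYA5+fnAOjo6ADp6ekA6urqAOvr6wDs7OwA7e3tAO7u7gDv7+8A8PDwAPHx8QDy8vIA8/PzAPT09AD19fUA9vb2APf39wD4+PgA+fn5APr6+gD7+/sA/Pz8AP39/QD+/v4A////AEBERExUWFx0iICAgHBcUEBESExYaGxwfIiEiIBsYFBETFBUbHiAhJyUhIR8cGRYSFBgZHyIjJionIB0dHBoYFBQZHyQkJigqJyEcGxkYGBYVGyMkJSclJiYhHBsaGBcWGCAmJCYoJiUkHhoaGRcWFR0lJSImJysqIhsaGhgXFhQlKCQgIyMoLCMcHB0bHBwcJCcmHR0eIyYhHB0gHh0cHh4iJB0ZGx0fHhsdIyIeGxodISAbFxocHBsbHCEkIh0aHiAeGBcaHRwbGx0hJCMgGxkbGhYVGx4dHh4fIiMiHxkUFhYVFBofICEgICQiHhoVERERERIWGiEjHx8iHhgVEg="/>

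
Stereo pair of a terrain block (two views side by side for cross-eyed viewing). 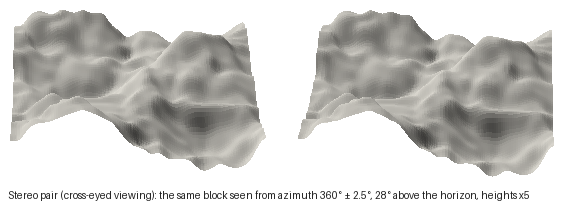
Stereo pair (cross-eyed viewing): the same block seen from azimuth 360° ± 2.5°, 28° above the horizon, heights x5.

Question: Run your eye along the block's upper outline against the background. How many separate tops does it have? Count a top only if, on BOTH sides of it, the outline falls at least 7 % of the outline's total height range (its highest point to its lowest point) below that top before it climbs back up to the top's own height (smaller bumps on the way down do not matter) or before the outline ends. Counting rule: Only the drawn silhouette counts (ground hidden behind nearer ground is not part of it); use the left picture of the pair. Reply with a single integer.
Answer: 2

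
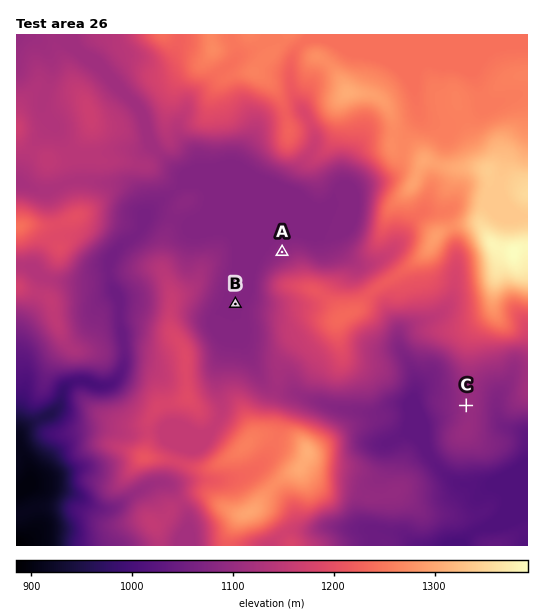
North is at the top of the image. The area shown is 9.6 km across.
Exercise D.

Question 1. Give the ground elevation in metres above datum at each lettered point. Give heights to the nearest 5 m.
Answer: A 1090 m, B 1075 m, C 1100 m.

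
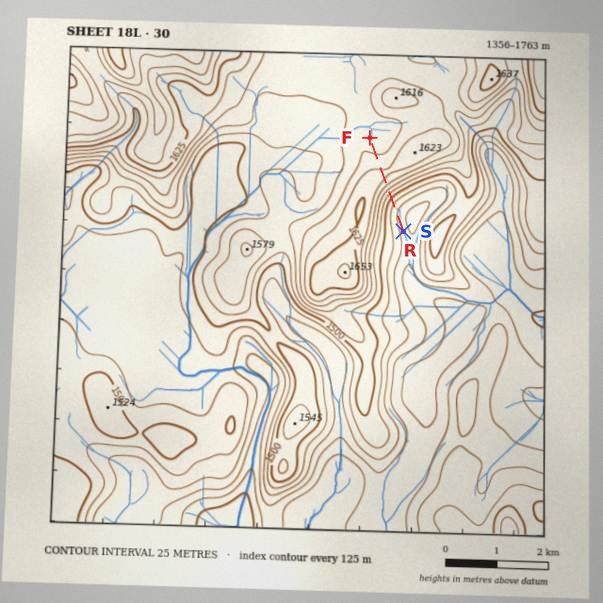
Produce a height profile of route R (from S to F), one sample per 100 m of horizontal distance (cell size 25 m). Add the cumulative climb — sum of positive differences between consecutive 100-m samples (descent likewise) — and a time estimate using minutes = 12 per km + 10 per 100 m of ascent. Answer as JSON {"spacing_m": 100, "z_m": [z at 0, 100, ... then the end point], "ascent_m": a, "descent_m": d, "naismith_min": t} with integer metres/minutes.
{"spacing_m": 100, "z_m": [1438, 1439, 1441, 1445, 1452, 1463, 1477, 1496, 1519, 1547, 1574, 1595, 1604, 1603, 1595, 1587, 1580, 1574, 1570, 1568, 1567, 1567], "ascent_m": 166, "descent_m": 37, "naismith_min": 41}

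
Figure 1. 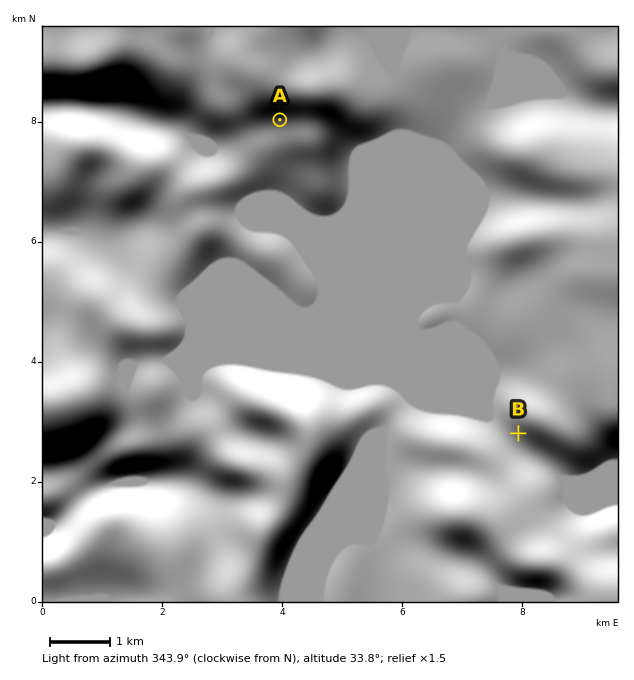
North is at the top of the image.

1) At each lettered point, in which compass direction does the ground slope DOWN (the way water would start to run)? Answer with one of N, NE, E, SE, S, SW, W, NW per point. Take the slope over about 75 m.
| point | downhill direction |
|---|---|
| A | SW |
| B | SW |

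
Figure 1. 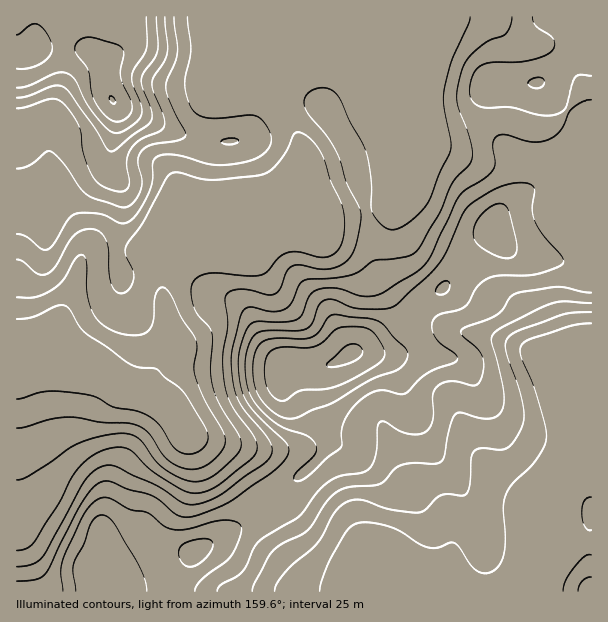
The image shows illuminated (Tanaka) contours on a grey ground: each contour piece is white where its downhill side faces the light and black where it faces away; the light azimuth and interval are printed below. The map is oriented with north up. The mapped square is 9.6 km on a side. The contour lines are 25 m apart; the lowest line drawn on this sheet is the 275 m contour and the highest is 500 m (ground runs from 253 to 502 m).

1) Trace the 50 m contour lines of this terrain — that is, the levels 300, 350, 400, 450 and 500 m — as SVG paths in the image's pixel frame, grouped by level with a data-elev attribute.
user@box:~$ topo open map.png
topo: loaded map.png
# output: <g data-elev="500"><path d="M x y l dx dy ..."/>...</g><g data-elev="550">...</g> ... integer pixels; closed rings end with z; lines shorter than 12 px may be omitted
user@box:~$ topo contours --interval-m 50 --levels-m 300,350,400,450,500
<g data-elev="300"><path d="M17 297l18 0 17-7 12-11 13-22 6-2 2 3 2 5 1 34 7 20 7 7 11 7 12 3 12 1 8-2 5-5 3-8 3-26 4-6 5 0 6 8 10 21 15 22 1 9-3 20 1 9 10 24 18 30 2 10-3 9-10 12-11 6-10 1-12-2-10-6-7-8-14-21-7-5-9-3-30-2-24-4-12-1-15 2-25 8-9 1"/></g><g data-elev="350"><path d="M275 591l1-6 6-9 11-12 24-20 18-32 12-10 7-2 8 0 27 9 28 4 8-3 11-12 5-3 8-1 13 2 4-2 4-9 1-26 3-7 6-4 20 2 7-2 8-8 8-17 1-10-3-15-15-48-1-6 2-5 5-5 7-4 42-15 12-2 18-1"/><path d="M591 577l-4 1-5 3-3 5-1 5"/><path d="M17 234l9 2 14 12 5 2 8-5 15-25 7-6 8-1 15 1 9 2 13 7 9-2 9-9 10-18 5-14 0-18 2-3 4-3 17-1 31 9 17 1 28-5 9-4 6-6 4-7 0-8-5-10-8-8-9-2-40 3-11-3-6-7-5-12-2-12 6-34-4-33"/><path d="M470 17l-2 7-17 38-7 28 0 15 7 36-1 11-10 19-13 33-13 14-13 9-8 3-7-2-7-6-6-9-2-7 0-27-4-26-29-57-6-6-9-2-11 2-6 6-2 8 3 7 20 26 12 19 8 27 13 26 1 13-4 20-4 10-5 8-7 5-8 3-9 1-22-4-8 0-7 5-7 18-5 6-8 1-16-5-11-1-10 2-4 5-1 6 3 22-5 32 2 28 3 12 5 11 23 33 1 9-3 7-38 31-12 5-10 1-12-3-25-16-10-7-13-14-6-4-11-2-15 4-13 7-13 13-17 33-26 39-7 6-9 1"/></g><g data-elev="400"><path d="M217 591l4-6 15-8 7-6 10-22 6-7 40-25 17-23 10-10 12-7 24-4 8-5 6-13 1-27 3-6 6 0 12 8 9 3 9 1 7-1 5-4 4-7 1-8 0-19 5-9 5-3 7-2 23 5 6-3 4-12 0-12-6-10-15-14-1-3 2-3 33-14 7-6 7-12 8-4 40-6 33 6"/><path d="M17 108l9-1 24-8 6 0 6 3 9 11 8 13 5 29 10 24 5 5 8 4 10 3 8 0 3-3 1-5-2-21 3-12 8-9 23-10 4-6-1-9-11-24-1-8 2-7 10-15 3-9-2-36"/><path d="M591 100l-9 2-10 6-3 5-9 18-6 6-6 3-8 2-9 0-27-7-5 0-4 3-2 6 2 18-2 8-7 7-20 12-7 7-29 61-6 9-8 7-33 20-9 3-14 0-24-8-18 1-9 7-7 18-5 5-13 3-27-1-8 4-5 10-5 18-1 13 2 17 4 13 7 12 37 38 1 4-2 6-12 14-48 33-26 11-13 3-12-3-17-14-9-5-22-6-18-8-9 1-9 7-11 15-36 70-9 5-19 2"/><path d="M532 17l4 9 13 9 4 4 2 6-2 5-8 6-15 4-14 2-25 0-11 4-7 8-3 12 0 10 4 7 11 5 25-1 29 8 15 0 7-3 4-4 7-23 4-8 5-2 10 1"/></g><g data-elev="450"><path d="M147 591l-3-13-9-19-22-37-5-5-6-2-6 2-4 5-8 23-10 18-1 9 3 19"/><path d="M186 566l8 0 10-6 8-11 1-4-1-4-5-2-7 0-12 3-6 3-3 4 0 6 2 6z"/><path d="M282 417l8 2 6-1 16-8 17-5 42-25 27-10 8-10 2-6-1-4-14-13-8-11-7-5-9-2-33-5-7 3-10 15-8 6-9 1-26-1-12 3-6 6-4 10-1 14 1 13 4 11 6 9 9 8z"/><path d="M438 294l5 0 4-2 3-5-1-5-5-1-6 4-3 6z"/><path d="M506 258l4 0 5-3 2-4 0-8-9-33-4-5-6-1-9 4-9 8-5 9-2 11 3 6 6 6 13 7z"/><path d="M17 88l12-2 27-13 6-1 6 2 7 6 13 25 17 22 9 6 5 0 6-3 13-10 4-7-1-8-8-19-1-9 2-8 9-13 3-8 0-31"/></g><g data-elev="500"><path d="M327 366l12 0 17-6 6-6 0-6-6-4-9 2-20 17z"/><path d="M114 104l2-2-1-3-2-2-3-1 0 5z"/></g>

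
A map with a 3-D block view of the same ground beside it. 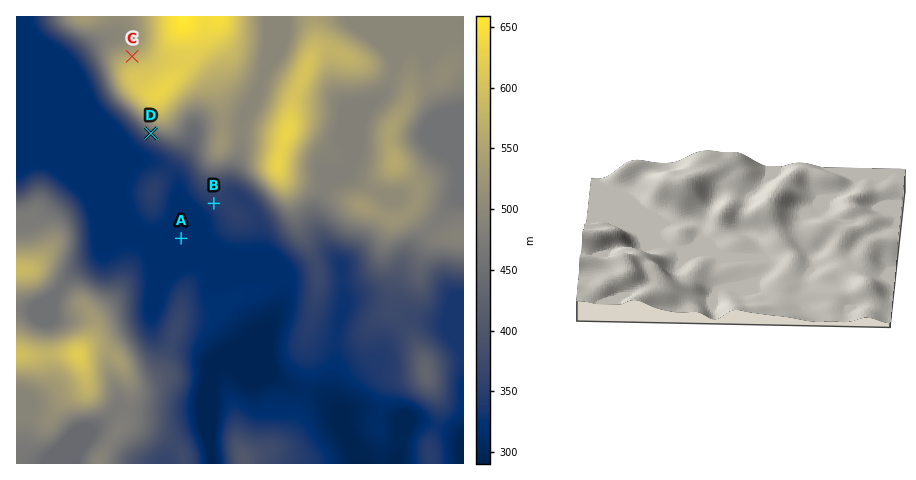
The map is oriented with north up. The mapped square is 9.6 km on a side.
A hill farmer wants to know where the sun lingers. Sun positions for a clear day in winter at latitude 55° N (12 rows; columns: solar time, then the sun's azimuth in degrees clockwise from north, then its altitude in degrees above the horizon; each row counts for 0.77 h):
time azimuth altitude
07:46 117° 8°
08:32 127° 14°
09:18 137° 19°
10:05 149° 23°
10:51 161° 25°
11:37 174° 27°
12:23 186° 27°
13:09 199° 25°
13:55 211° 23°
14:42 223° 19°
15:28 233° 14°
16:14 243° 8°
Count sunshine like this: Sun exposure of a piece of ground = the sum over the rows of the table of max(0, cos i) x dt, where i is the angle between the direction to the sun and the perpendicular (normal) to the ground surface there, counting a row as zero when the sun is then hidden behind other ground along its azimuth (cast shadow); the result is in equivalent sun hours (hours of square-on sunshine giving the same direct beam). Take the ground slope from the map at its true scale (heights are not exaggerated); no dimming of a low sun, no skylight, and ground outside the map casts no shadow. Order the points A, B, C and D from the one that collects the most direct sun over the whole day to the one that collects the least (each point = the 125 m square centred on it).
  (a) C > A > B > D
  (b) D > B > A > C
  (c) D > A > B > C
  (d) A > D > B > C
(b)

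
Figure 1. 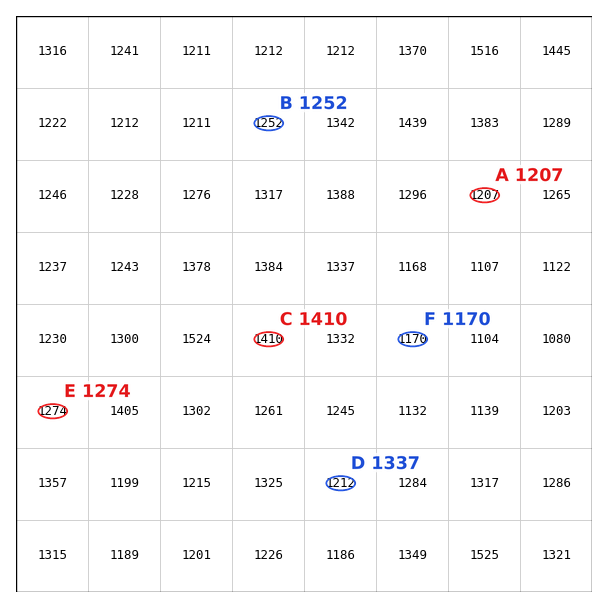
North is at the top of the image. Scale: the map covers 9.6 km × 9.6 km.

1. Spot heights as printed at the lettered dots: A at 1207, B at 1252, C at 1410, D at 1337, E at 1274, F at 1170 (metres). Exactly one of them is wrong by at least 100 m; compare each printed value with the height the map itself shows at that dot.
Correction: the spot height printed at D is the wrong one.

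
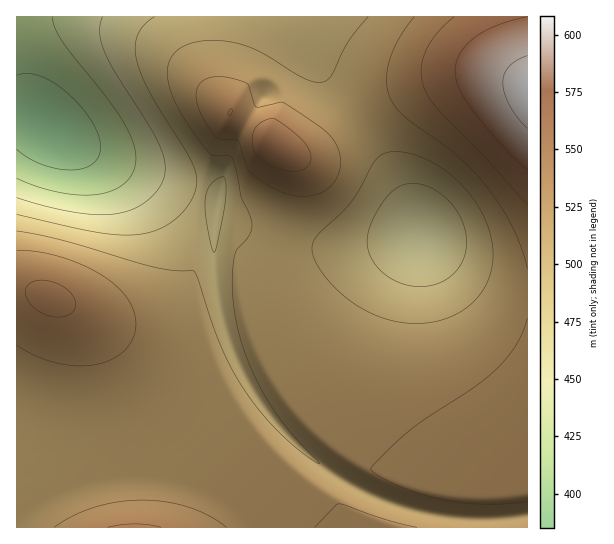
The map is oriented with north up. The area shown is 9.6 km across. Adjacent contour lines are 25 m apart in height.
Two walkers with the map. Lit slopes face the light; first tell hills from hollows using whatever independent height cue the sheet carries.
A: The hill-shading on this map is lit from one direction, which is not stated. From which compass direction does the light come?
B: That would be N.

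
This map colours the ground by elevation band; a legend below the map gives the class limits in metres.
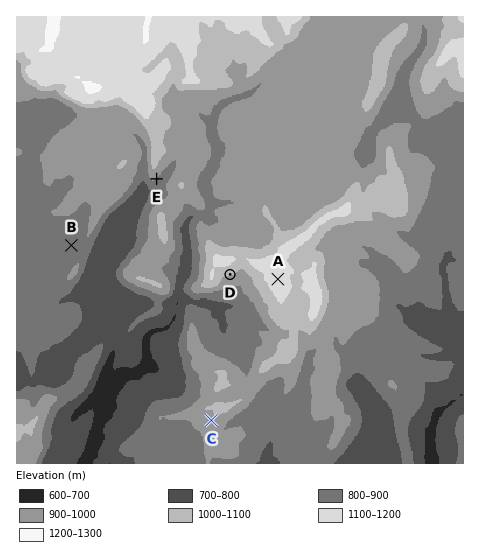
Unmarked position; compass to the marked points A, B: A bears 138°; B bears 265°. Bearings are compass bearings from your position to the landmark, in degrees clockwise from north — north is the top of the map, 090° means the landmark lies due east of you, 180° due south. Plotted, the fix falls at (235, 231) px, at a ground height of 970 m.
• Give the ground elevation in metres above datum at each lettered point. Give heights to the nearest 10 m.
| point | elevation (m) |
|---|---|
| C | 980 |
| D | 1010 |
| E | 890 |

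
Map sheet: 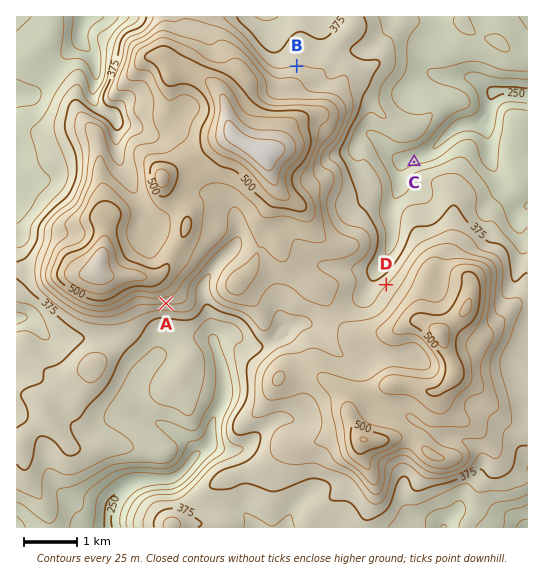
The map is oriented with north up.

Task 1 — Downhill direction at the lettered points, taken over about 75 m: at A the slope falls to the S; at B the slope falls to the N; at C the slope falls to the N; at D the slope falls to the NW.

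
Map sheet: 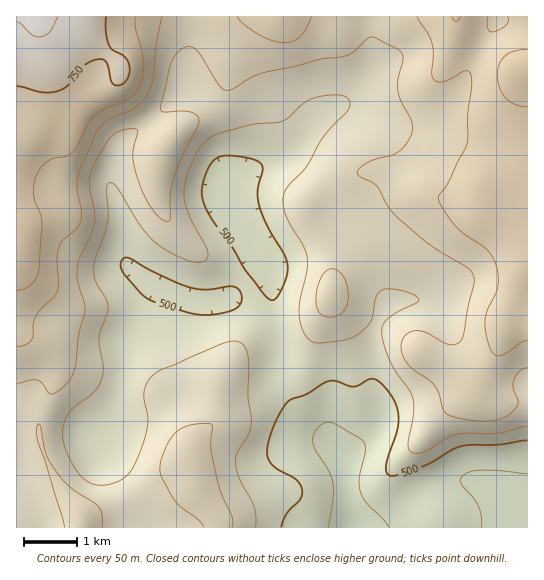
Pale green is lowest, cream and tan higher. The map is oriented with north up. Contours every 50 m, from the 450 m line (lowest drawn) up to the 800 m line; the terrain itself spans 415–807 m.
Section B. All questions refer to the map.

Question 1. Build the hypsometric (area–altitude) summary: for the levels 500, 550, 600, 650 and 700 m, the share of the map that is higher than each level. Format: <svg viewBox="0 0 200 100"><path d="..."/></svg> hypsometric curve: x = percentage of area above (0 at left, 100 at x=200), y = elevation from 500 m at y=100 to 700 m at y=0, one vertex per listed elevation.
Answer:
<svg viewBox="0 0 200 100"><path d="M173 100l-39-25-57-25-41-25-22-25"/></svg>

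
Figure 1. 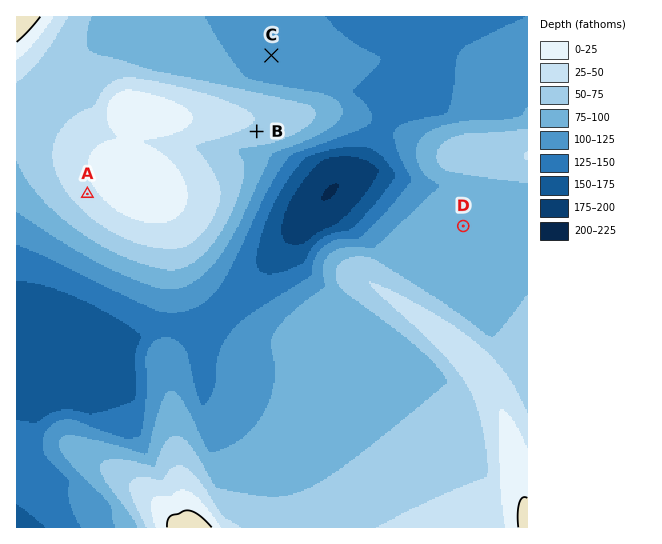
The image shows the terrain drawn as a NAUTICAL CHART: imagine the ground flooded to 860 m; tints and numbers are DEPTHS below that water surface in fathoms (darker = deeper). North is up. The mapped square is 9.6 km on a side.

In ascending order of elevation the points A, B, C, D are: C D B A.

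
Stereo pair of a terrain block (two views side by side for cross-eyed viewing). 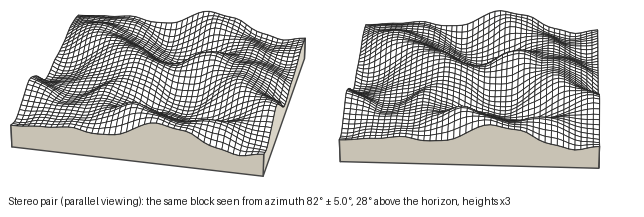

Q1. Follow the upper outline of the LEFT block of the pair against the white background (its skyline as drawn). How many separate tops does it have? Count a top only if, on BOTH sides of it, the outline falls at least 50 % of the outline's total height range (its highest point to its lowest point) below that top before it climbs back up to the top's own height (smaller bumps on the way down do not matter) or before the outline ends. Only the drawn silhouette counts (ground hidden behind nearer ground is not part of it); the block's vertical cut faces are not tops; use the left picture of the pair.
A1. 0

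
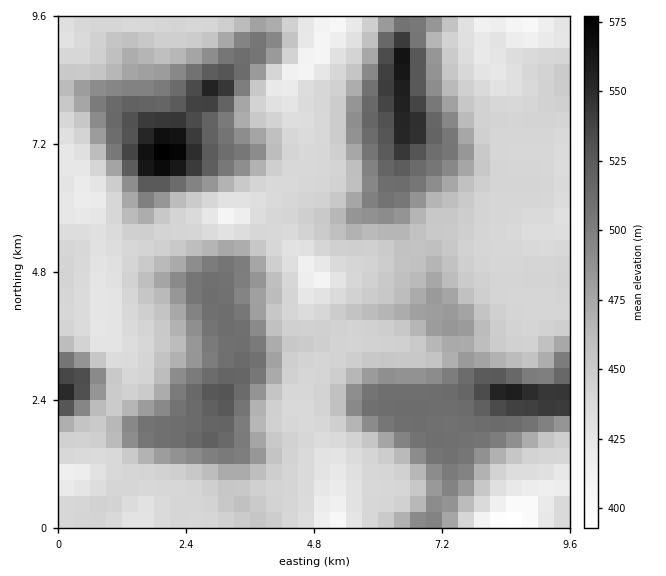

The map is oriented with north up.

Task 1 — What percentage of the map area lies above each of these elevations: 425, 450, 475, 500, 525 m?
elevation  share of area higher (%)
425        94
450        51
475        33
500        22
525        6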